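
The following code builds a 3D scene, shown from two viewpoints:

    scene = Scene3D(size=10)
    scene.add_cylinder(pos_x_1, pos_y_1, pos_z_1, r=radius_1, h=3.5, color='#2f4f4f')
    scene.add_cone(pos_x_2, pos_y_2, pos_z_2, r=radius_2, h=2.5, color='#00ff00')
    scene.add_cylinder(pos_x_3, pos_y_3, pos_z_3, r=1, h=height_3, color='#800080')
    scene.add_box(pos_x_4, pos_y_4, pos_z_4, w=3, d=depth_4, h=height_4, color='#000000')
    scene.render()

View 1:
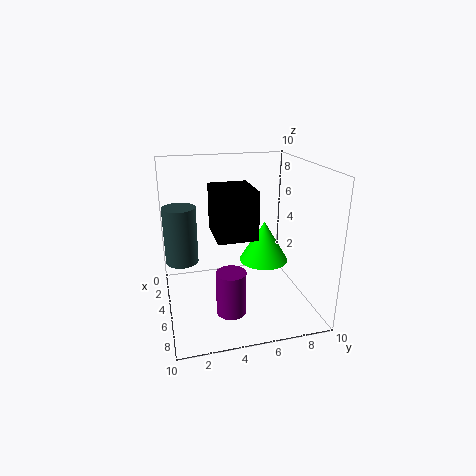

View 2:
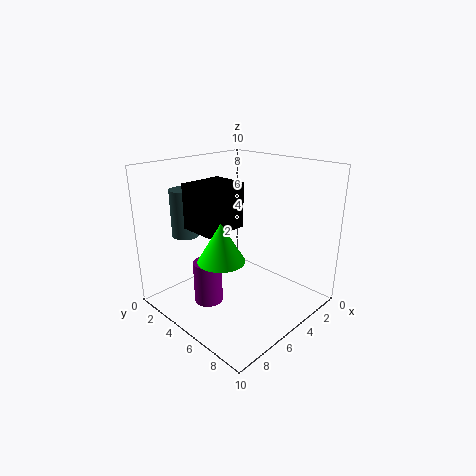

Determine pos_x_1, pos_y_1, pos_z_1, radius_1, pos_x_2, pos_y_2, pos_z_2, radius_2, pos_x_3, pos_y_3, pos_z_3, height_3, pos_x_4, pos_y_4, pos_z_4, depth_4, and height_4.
pos_x_1 = 6.5; pos_y_1 = 1; pos_z_1 = 4.5; radius_1 = 1; pos_x_2 = 7.5; pos_y_2 = 6; pos_z_2 = 4.5; radius_2 = 1.5; pos_x_3 = 7; pos_y_3 = 4; pos_z_3 = 0.5; height_3 = 3; pos_x_4 = 5; pos_y_4 = 3; pos_z_4 = 6; depth_4 = 2.5; height_4 = 3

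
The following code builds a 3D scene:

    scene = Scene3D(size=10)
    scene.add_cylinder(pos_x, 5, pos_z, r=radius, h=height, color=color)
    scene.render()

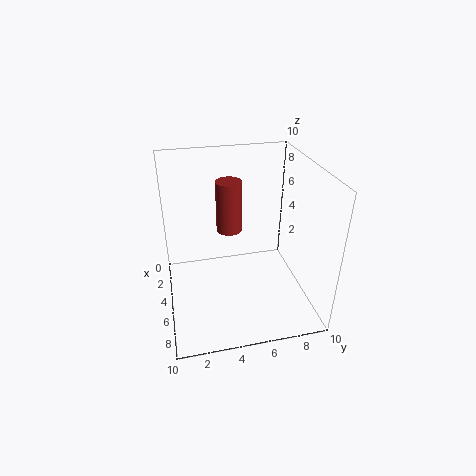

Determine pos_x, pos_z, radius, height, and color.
pos_x = 2; pos_z = 4; radius = 1; height = 4; color = 'brown'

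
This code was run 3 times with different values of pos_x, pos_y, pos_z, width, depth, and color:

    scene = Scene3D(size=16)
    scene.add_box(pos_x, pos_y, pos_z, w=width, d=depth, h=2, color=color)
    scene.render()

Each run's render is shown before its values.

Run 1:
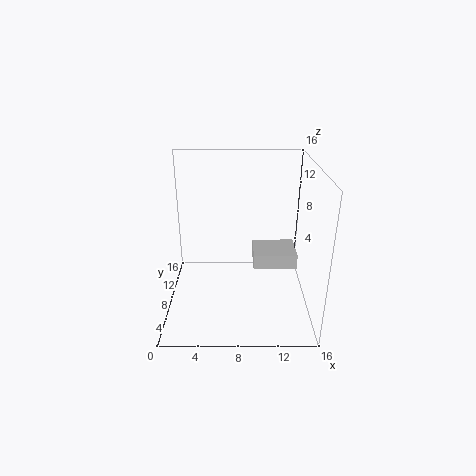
pos_x = 10; pos_y = 11; pos_z = 2; width = 5.5; depth = 4.5; color = 'lightgray'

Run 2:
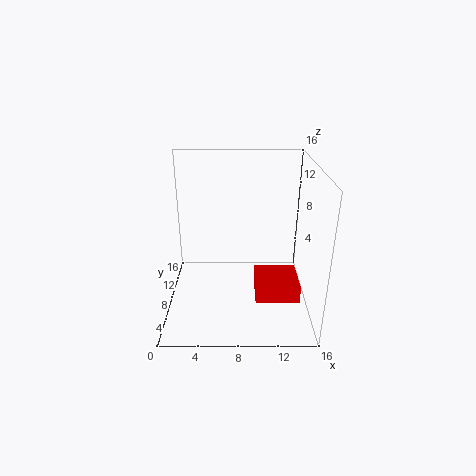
pos_x = 10; pos_y = 5.5; pos_z = 1; width = 5; depth = 5; color = 'red'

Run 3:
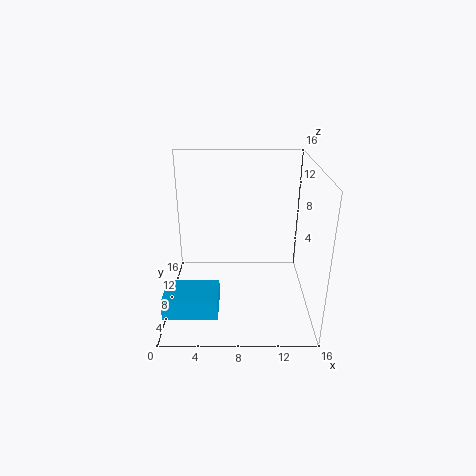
pos_x = 0.5; pos_y = 1; pos_z = 2.5; width = 5.5; depth = 4; color = 'deepskyblue'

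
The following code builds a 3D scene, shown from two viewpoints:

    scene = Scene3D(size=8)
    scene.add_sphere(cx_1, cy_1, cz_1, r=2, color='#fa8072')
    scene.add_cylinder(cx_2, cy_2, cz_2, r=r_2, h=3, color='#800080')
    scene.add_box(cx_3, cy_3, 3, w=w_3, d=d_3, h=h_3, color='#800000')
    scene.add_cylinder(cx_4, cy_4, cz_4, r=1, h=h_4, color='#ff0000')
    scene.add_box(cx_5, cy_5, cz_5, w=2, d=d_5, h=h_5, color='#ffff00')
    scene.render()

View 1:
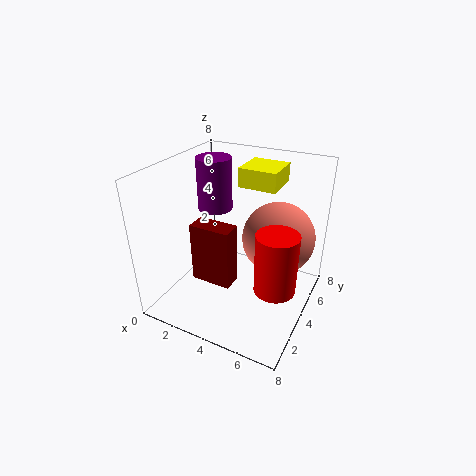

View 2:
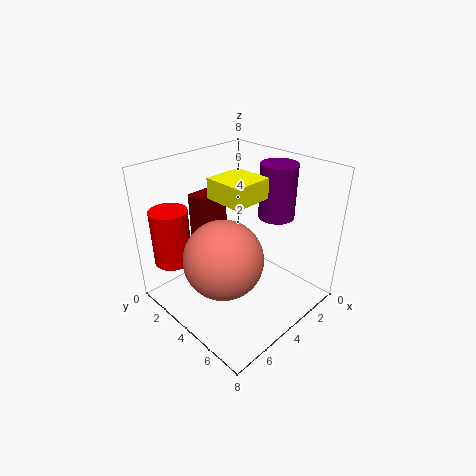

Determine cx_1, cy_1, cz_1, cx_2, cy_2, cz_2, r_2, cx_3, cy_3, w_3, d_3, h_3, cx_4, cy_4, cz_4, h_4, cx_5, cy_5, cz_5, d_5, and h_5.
cx_1 = 6; cy_1 = 5; cz_1 = 4; cx_2 = 2; cy_2 = 5; cz_2 = 5; r_2 = 1; cx_3 = 3; cy_3 = 1; w_3 = 2; d_3 = 1; h_3 = 3; cx_4 = 7; cy_4 = 2; cz_4 = 3; h_4 = 3; cx_5 = 4; cy_5 = 4; cz_5 = 7; d_5 = 2; h_5 = 1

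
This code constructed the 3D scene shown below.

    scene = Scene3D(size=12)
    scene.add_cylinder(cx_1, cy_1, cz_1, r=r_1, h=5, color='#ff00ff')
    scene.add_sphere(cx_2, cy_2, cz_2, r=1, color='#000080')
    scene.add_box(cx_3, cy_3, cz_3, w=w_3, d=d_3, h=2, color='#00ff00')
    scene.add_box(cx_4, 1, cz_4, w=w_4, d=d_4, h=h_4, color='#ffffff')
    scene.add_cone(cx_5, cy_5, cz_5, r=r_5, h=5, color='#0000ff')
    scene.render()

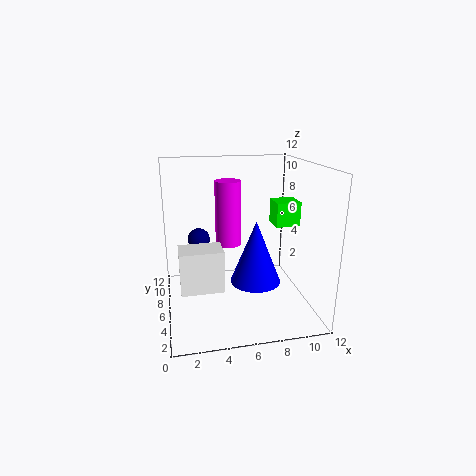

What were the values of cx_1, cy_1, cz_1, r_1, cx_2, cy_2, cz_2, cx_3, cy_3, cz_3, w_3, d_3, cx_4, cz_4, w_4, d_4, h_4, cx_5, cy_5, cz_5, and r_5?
cx_1 = 5, cy_1 = 5, cz_1 = 6, r_1 = 1, cx_2 = 3, cy_2 = 9, cz_2 = 5, cx_3 = 9, cy_3 = 5, cz_3 = 7, w_3 = 2, d_3 = 2, cx_4 = 1, cz_4 = 4, w_4 = 3, d_4 = 2, h_4 = 3, cx_5 = 7, cy_5 = 4, cz_5 = 3, r_5 = 2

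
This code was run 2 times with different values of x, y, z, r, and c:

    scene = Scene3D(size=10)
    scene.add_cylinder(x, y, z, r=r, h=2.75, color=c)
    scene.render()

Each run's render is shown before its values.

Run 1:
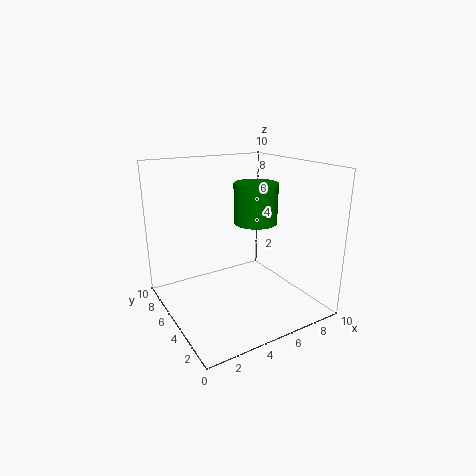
x = 6.25, y = 4.75, z = 6, r = 1.5, c = 'green'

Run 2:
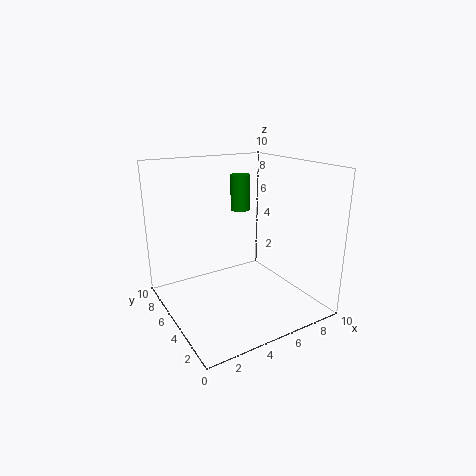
x = 7, y = 8, z = 6, r = 0.75, c = 'green'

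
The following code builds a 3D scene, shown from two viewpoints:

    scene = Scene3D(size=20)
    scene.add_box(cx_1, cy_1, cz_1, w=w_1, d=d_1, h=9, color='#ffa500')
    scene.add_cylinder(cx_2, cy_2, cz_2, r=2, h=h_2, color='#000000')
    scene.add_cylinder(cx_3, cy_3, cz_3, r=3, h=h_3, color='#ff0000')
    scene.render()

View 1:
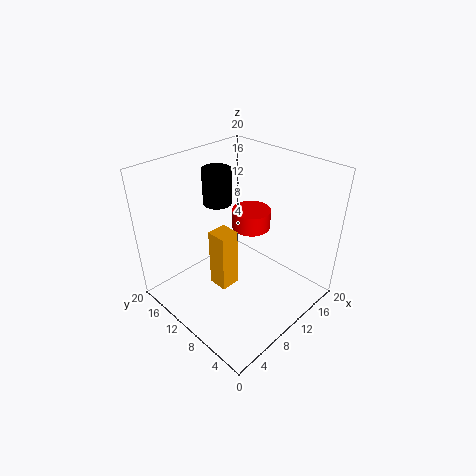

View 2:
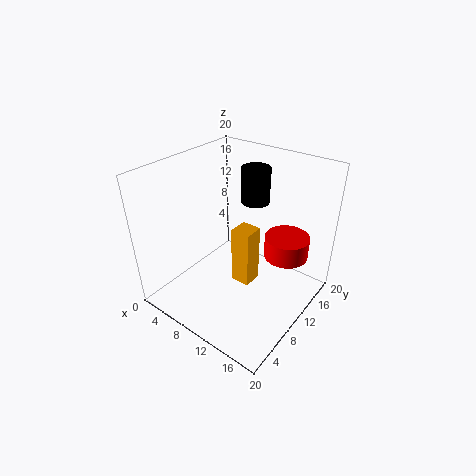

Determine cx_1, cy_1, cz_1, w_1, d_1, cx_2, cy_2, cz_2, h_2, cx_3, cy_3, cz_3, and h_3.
cx_1 = 8
cy_1 = 11
cz_1 = 1
w_1 = 3
d_1 = 3
cx_2 = 10
cy_2 = 14
cz_2 = 14
h_2 = 5
cx_3 = 16
cy_3 = 13
cz_3 = 8
h_3 = 3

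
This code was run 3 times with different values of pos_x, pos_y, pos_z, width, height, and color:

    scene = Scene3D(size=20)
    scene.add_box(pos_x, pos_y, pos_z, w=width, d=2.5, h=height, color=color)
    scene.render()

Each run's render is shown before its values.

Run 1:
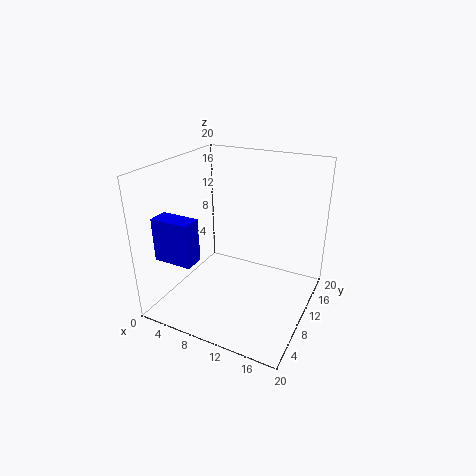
pos_x = 3
pos_y = 1
pos_z = 9.5
width = 5
height = 5.5
color = 'blue'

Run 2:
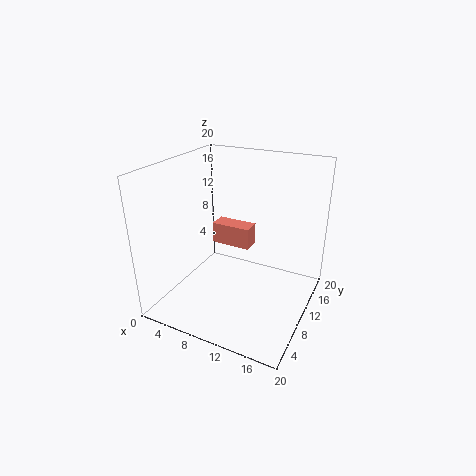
pos_x = 6
pos_y = 10
pos_z = 8.5
width = 5.5
height = 3
color = 'salmon'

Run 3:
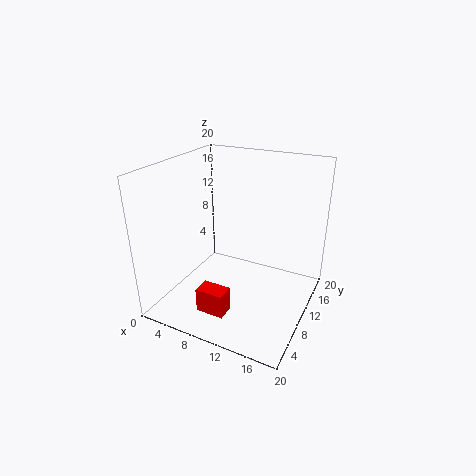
pos_x = 6.5
pos_y = 4
pos_z = 0.5
width = 4
height = 3.5
color = 'red'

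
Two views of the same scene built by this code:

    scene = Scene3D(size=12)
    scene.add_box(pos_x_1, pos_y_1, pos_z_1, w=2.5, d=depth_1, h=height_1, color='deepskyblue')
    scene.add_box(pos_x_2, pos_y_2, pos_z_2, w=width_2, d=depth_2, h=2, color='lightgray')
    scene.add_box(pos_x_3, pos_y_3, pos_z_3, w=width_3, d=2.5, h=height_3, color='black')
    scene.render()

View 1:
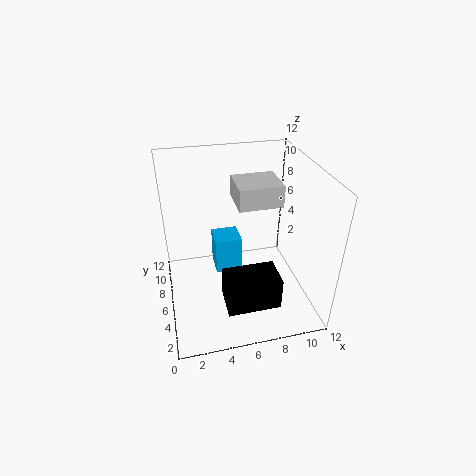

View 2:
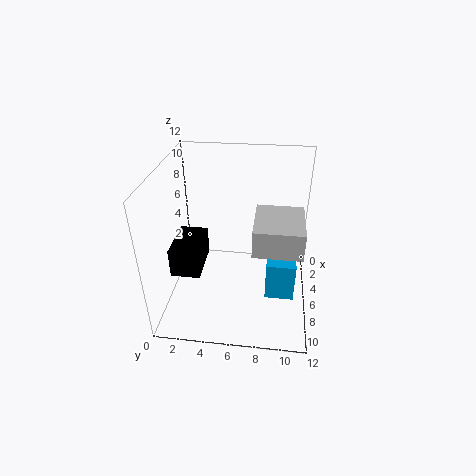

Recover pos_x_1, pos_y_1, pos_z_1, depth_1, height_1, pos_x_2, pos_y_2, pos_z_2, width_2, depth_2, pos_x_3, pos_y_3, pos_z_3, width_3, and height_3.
pos_x_1 = 4.5
pos_y_1 = 8.5
pos_z_1 = 0.5
depth_1 = 2.5
height_1 = 3.5
pos_x_2 = 6.5
pos_y_2 = 7.5
pos_z_2 = 7.5
width_2 = 4
depth_2 = 3.5
pos_x_3 = 4
pos_y_3 = 0.5
pos_z_3 = 3
width_3 = 4
height_3 = 2.5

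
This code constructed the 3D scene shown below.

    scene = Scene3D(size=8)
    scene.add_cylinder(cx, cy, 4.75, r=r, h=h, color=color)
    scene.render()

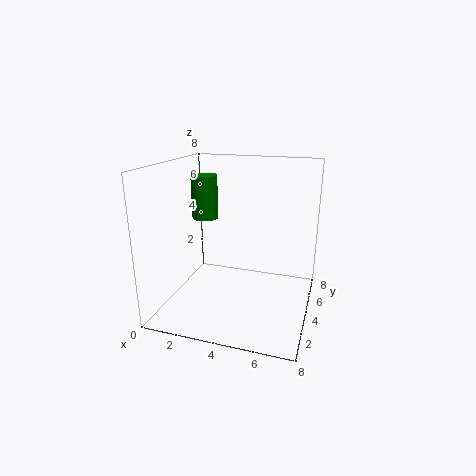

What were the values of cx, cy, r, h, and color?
cx = 1.75; cy = 4.75; r = 0.75; h = 2.5; color = 'green'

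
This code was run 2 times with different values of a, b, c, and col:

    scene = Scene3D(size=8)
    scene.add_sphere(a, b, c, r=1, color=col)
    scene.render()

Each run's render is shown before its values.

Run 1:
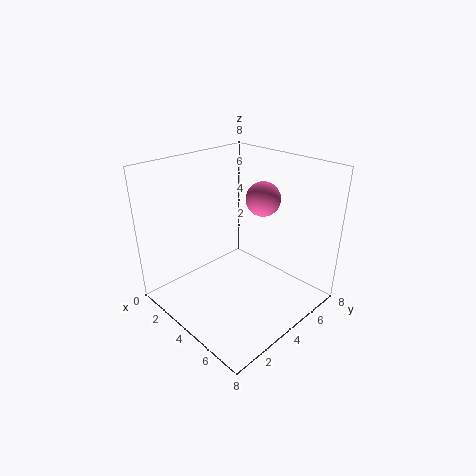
a = 4; b = 6; c = 5.75; col = 'hotpink'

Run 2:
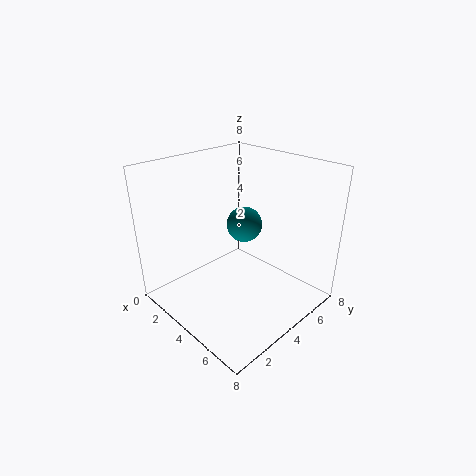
a = 3.75; b = 4.75; c = 4.5; col = 'teal'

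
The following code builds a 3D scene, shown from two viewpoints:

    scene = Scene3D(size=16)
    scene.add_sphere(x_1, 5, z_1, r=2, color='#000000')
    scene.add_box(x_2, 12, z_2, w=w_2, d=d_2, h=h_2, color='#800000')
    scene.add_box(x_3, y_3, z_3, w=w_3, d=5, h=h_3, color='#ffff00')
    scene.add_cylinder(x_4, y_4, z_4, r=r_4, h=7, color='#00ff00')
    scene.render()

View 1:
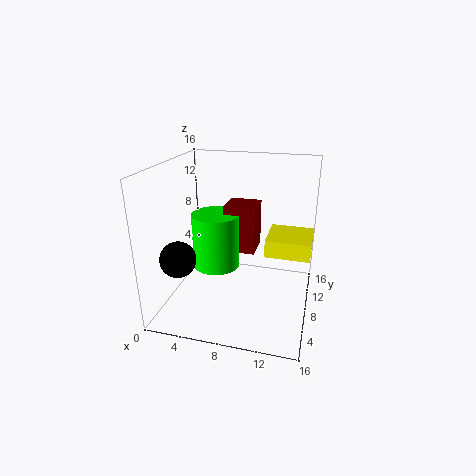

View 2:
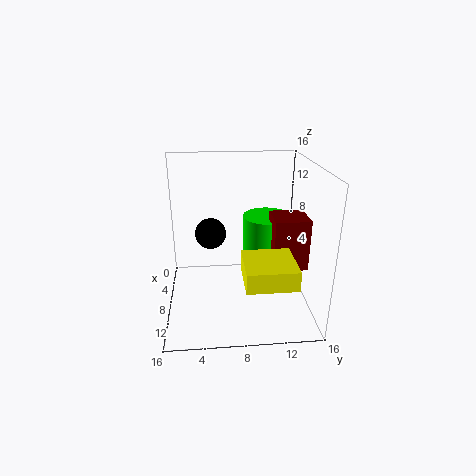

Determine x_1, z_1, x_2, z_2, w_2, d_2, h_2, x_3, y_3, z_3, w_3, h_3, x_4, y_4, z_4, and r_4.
x_1 = 2, z_1 = 6, x_2 = 5, z_2 = 4, w_2 = 4, d_2 = 4, h_2 = 6, x_3 = 11, y_3 = 8, z_3 = 6, w_3 = 5, h_3 = 2, x_4 = 4, y_4 = 12, z_4 = 2, r_4 = 3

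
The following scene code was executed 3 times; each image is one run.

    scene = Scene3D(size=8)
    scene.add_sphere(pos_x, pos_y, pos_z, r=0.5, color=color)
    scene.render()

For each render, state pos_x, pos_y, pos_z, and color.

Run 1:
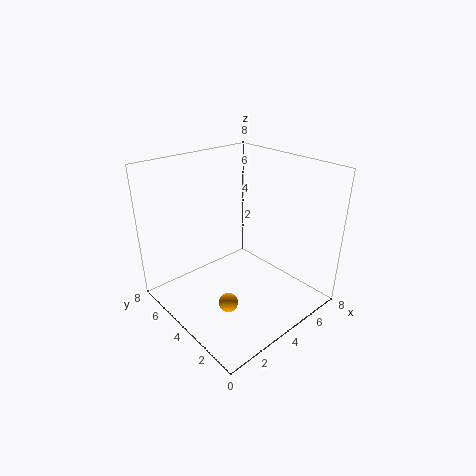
pos_x = 2
pos_y = 2.5
pos_z = 1.5
color = 'orange'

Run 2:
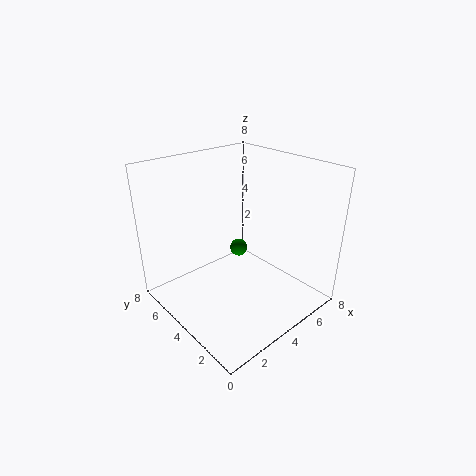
pos_x = 4.5
pos_y = 4.5
pos_z = 3
color = 'green'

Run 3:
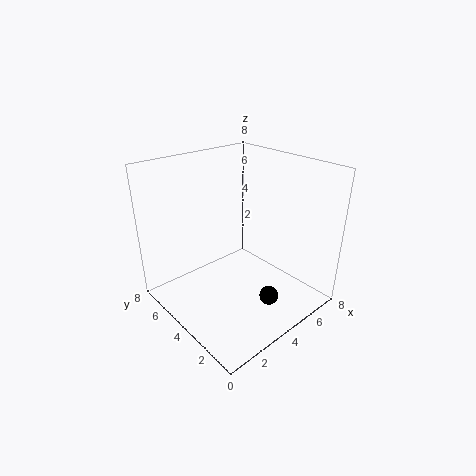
pos_x = 4
pos_y = 1.5
pos_z = 1.5
color = 'black'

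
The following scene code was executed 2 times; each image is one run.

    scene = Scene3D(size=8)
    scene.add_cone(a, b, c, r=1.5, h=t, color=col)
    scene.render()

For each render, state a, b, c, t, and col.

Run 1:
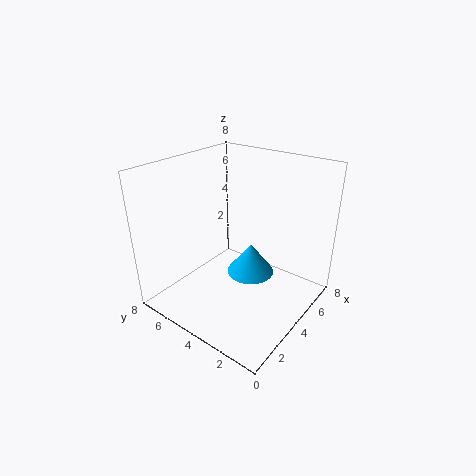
a = 6; b = 4.5; c = 0.5; t = 2; col = 'deepskyblue'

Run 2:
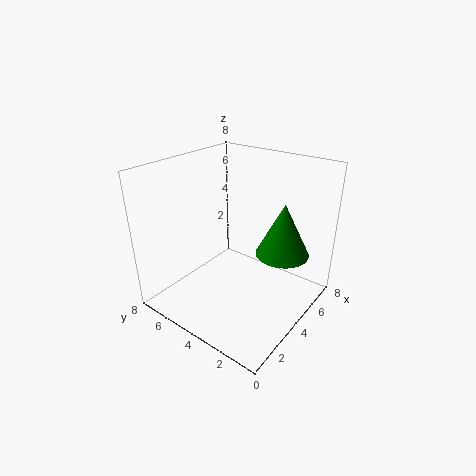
a = 5.5; b = 2; c = 3; t = 3; col = 'green'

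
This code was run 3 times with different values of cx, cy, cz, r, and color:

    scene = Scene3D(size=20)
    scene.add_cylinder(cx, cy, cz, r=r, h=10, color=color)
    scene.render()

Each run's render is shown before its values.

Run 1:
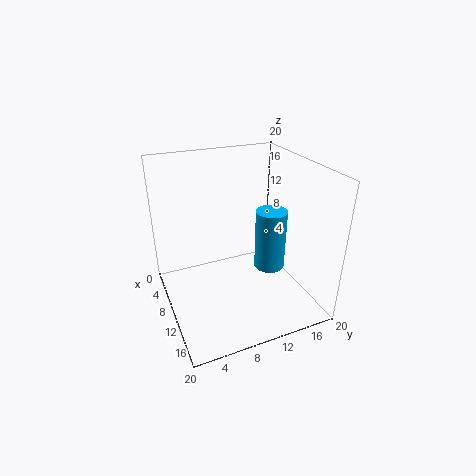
cx = 6
cy = 17.5
cz = 1
r = 2.5
color = 'deepskyblue'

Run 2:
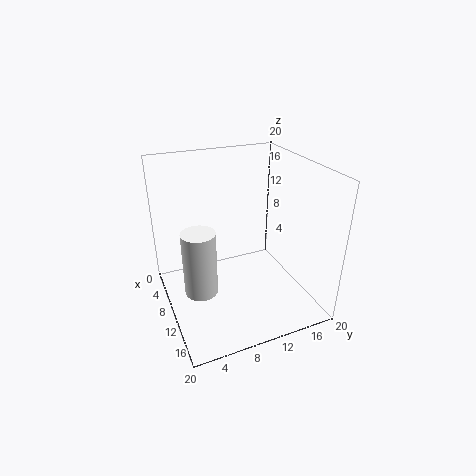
cx = 7.5
cy = 5
cz = 0.5
r = 2.5
color = 'white'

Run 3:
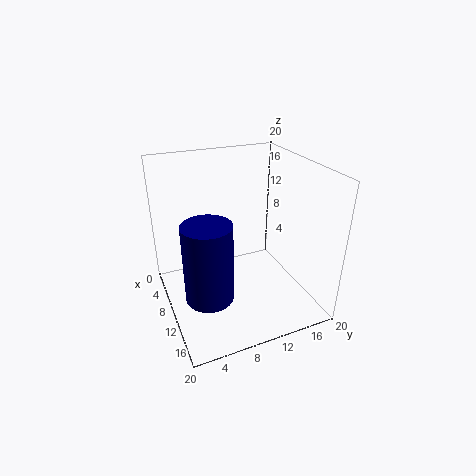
cx = 15
cy = 4
cz = 5.5
r = 3
color = 'navy'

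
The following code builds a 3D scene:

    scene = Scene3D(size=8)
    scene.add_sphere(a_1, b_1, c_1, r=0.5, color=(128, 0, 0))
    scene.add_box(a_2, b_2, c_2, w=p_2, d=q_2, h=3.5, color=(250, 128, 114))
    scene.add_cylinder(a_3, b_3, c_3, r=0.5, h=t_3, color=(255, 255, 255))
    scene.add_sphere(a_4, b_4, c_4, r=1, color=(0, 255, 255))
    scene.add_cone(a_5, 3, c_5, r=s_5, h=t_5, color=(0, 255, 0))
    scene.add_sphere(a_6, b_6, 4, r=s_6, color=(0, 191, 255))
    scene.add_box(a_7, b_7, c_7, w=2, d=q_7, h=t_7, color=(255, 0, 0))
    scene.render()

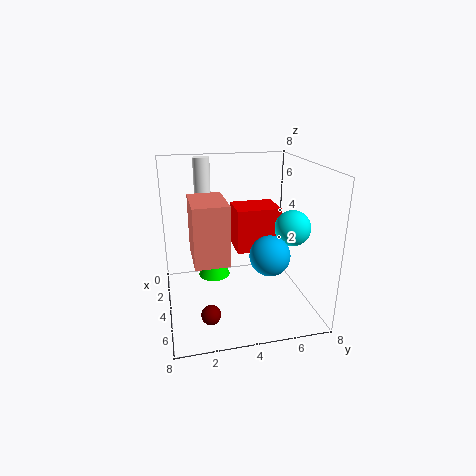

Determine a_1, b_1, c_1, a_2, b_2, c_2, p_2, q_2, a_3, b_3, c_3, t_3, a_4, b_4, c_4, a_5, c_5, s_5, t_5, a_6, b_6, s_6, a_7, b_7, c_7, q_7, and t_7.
a_1 = 6.5
b_1 = 2
c_1 = 1
a_2 = 1.5
b_2 = 1.5
c_2 = 2.5
p_2 = 3
q_2 = 2
a_3 = 1
b_3 = 2.5
c_3 = 4
t_3 = 4
a_4 = 4.5
b_4 = 7
c_4 = 4.5
a_5 = 1.5
c_5 = 0.5
s_5 = 1
t_5 = 3
a_6 = 6.5
b_6 = 5
s_6 = 1
a_7 = 2
b_7 = 4
c_7 = 3
q_7 = 2.5
t_7 = 2.5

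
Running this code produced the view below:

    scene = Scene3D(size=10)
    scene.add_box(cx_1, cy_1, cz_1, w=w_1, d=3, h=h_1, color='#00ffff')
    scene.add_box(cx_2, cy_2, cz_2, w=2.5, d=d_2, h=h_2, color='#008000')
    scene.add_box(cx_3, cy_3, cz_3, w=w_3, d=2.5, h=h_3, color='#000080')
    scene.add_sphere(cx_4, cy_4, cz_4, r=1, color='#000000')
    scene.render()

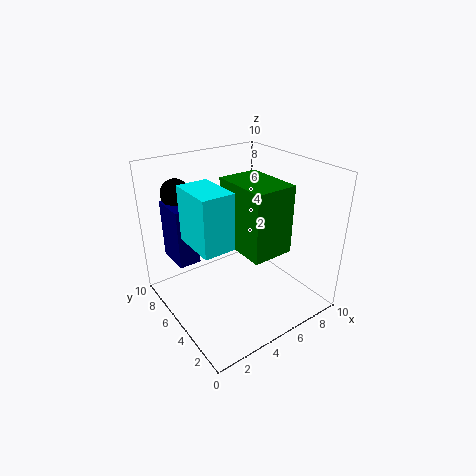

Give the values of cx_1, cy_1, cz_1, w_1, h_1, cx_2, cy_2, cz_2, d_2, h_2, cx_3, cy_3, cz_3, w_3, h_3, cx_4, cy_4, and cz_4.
cx_1 = 1; cy_1 = 2.5; cz_1 = 6; w_1 = 2; h_1 = 3.5; cx_2 = 3; cy_2 = 0.5; cz_2 = 6; d_2 = 3.5; h_2 = 4; cx_3 = 1; cy_3 = 6; cz_3 = 3.5; w_3 = 1.5; h_3 = 4; cx_4 = 2; cy_4 = 8; cz_4 = 8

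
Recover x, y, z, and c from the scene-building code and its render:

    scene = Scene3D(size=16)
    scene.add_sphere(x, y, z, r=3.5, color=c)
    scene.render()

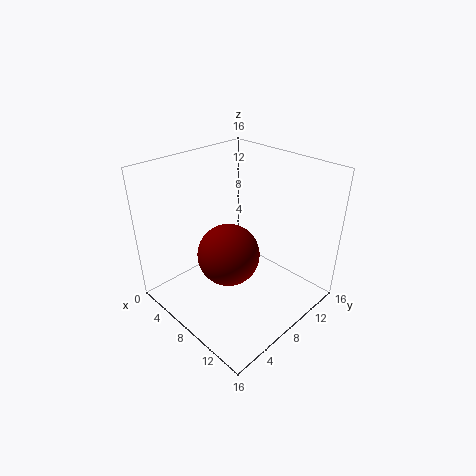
x = 7.5
y = 7
z = 6
c = 'maroon'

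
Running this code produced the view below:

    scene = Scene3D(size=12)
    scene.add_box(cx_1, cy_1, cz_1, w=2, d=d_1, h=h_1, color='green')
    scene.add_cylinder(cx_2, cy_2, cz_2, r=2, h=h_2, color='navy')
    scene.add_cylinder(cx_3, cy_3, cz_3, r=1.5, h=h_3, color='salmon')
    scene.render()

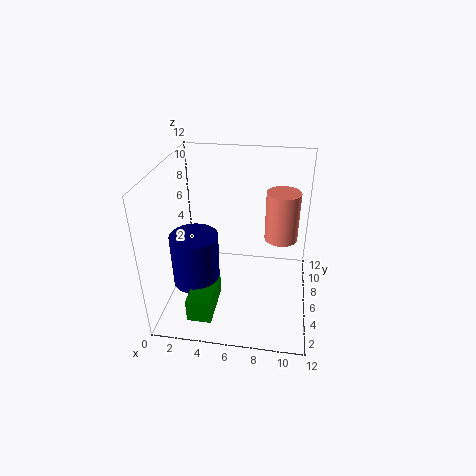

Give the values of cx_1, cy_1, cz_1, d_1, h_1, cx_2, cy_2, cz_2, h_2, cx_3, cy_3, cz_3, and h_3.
cx_1 = 2.5; cy_1 = 1.5; cz_1 = 0.5; d_1 = 4; h_1 = 2; cx_2 = 2.5; cy_2 = 5; cz_2 = 2; h_2 = 4.5; cx_3 = 9.5; cy_3 = 9; cz_3 = 4.5; h_3 = 4.5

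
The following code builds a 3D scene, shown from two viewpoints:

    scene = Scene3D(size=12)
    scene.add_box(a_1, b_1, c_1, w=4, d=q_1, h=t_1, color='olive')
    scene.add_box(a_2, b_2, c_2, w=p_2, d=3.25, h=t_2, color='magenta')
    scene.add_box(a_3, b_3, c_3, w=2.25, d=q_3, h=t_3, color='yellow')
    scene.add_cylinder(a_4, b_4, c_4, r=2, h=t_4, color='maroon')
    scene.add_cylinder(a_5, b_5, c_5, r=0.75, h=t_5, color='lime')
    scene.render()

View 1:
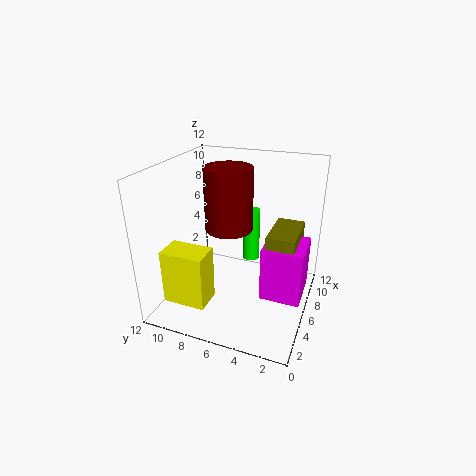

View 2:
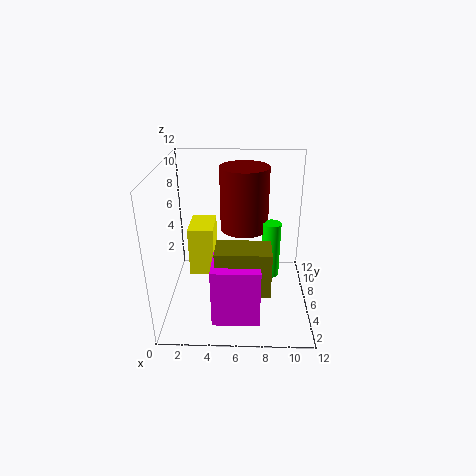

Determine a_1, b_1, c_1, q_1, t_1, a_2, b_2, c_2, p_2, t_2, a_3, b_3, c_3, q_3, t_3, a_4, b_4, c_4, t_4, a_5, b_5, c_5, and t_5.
a_1 = 4.5, b_1 = 1, c_1 = 3.75, q_1 = 2.25, t_1 = 3.5, a_2 = 4.25, b_2 = 0.25, c_2 = 1.75, p_2 = 3.5, t_2 = 4.5, a_3 = 1.5, b_3 = 7.25, c_3 = 1.5, q_3 = 3.5, t_3 = 4.5, a_4 = 6.5, b_4 = 7, c_4 = 6.5, t_4 = 5.25, a_5 = 8.75, b_5 = 5.75, c_5 = 2.75, t_5 = 4.75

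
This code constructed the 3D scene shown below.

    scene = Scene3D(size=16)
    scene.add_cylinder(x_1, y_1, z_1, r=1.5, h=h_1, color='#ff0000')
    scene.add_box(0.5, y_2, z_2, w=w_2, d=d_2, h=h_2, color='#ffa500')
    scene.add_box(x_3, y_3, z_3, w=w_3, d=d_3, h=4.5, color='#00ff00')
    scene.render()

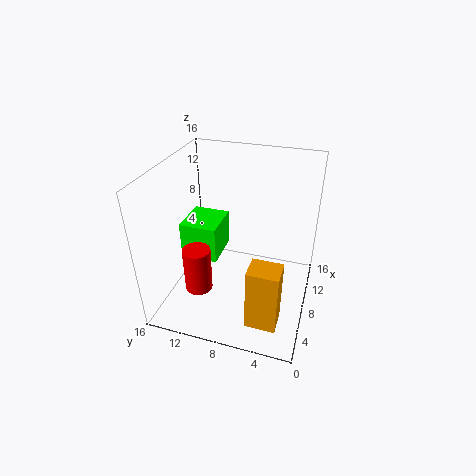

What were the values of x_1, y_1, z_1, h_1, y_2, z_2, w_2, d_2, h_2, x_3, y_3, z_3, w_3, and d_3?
x_1 = 4.5
y_1 = 11.5
z_1 = 3
h_1 = 5
y_2 = 2
z_2 = 3
w_2 = 2.5
d_2 = 3
h_2 = 6.5
x_3 = 8.5
y_3 = 11
z_3 = 3.5
w_3 = 5
d_3 = 4.5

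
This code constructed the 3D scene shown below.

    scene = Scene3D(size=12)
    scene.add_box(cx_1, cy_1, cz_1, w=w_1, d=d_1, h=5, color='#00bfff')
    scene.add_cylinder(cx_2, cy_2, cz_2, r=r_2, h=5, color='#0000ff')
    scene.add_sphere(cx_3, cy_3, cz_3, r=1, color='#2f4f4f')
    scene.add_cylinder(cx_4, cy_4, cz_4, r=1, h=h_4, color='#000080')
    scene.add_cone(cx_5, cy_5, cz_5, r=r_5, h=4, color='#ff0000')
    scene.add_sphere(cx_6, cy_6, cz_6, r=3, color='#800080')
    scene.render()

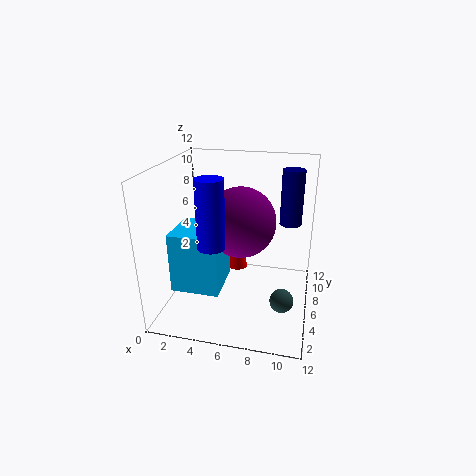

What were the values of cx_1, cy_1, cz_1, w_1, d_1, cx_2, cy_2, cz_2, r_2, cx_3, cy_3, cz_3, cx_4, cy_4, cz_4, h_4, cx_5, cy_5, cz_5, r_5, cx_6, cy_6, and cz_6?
cx_1 = 1, cy_1 = 3, cz_1 = 2, w_1 = 4, d_1 = 4, cx_2 = 5, cy_2 = 2, cz_2 = 7, r_2 = 1, cx_3 = 10, cy_3 = 5, cz_3 = 1, cx_4 = 10, cy_4 = 10, cz_4 = 6, h_4 = 5, cx_5 = 5, cy_5 = 10, cz_5 = 1, r_5 = 1, cx_6 = 6, cy_6 = 7, cz_6 = 7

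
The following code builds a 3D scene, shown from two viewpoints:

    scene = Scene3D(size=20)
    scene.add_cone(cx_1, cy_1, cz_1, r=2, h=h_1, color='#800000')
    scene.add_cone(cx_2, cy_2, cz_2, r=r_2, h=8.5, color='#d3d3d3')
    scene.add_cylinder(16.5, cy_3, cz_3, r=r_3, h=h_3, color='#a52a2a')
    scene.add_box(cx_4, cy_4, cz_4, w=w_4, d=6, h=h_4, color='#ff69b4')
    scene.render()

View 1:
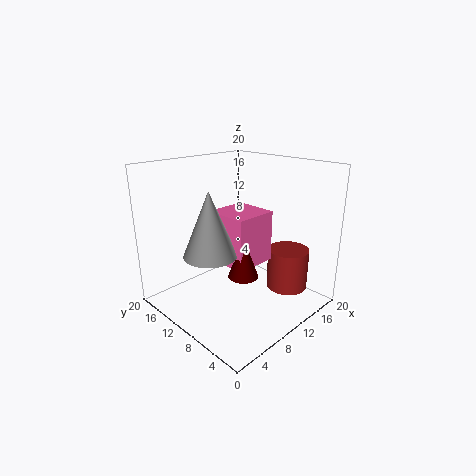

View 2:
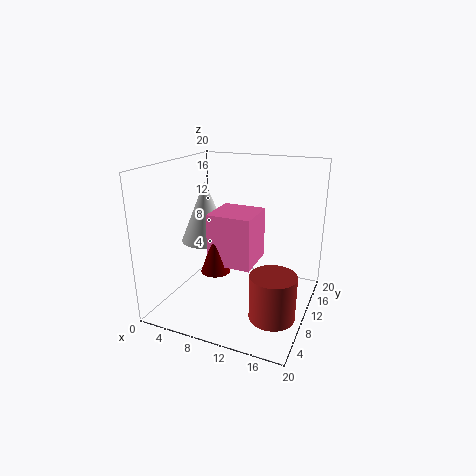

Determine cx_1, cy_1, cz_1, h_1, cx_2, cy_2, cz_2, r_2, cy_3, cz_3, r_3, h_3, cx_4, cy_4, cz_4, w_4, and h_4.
cx_1 = 8
cy_1 = 7
cz_1 = 6
h_1 = 5.5
cx_2 = 5
cy_2 = 10
cz_2 = 9
r_2 = 3.5
cy_3 = 6
cz_3 = 1.5
r_3 = 3
h_3 = 6
cx_4 = 7
cy_4 = 6.5
cz_4 = 7
w_4 = 6
h_4 = 7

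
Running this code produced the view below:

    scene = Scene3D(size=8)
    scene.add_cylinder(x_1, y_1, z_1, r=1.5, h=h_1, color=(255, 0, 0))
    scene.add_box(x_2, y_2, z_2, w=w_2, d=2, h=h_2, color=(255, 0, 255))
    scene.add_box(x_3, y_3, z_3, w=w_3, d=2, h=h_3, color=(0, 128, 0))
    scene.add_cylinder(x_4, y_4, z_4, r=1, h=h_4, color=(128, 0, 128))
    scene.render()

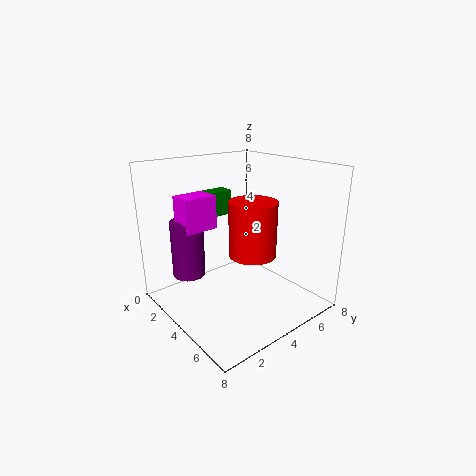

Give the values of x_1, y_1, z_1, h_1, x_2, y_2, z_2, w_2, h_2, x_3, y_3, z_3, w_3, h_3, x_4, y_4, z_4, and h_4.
x_1 = 3; y_1 = 6; z_1 = 2; h_1 = 3.5; x_2 = 0.5; y_2 = 2; z_2 = 4; w_2 = 1.5; h_2 = 2; x_3 = 0.5; y_3 = 3.5; z_3 = 4.5; w_3 = 1; h_3 = 1.5; x_4 = 1; y_4 = 2.5; z_4 = 1; h_4 = 3.5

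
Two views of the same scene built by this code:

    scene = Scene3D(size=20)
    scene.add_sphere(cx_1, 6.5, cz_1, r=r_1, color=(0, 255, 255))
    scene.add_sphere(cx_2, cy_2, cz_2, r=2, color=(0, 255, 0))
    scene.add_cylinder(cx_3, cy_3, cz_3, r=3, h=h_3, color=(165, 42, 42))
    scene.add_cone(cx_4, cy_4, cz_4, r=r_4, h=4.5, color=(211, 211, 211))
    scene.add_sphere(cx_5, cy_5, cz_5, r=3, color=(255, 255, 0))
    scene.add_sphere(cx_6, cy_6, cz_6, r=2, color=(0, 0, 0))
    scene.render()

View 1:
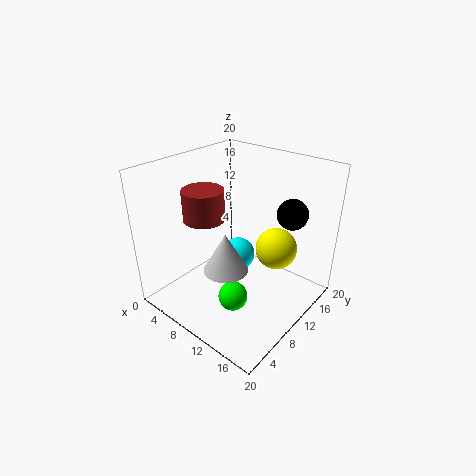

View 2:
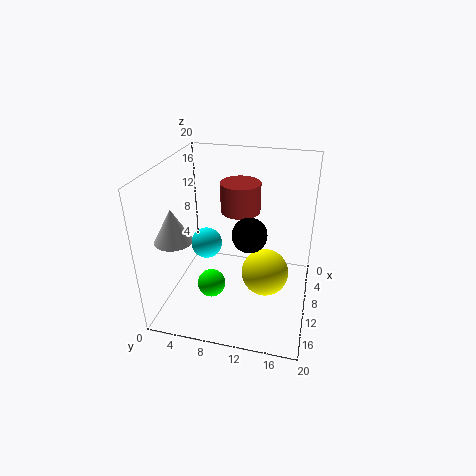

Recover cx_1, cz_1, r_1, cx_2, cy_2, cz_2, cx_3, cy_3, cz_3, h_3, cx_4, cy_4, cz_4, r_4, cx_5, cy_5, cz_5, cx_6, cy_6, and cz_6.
cx_1 = 13; cz_1 = 10.5; r_1 = 2; cx_2 = 12; cy_2 = 6.5; cz_2 = 3; cx_3 = 4.5; cy_3 = 9; cz_3 = 11.5; h_3 = 4.5; cx_4 = 14.5; cy_4 = 2.5; cz_4 = 11; r_4 = 2.5; cx_5 = 13.5; cy_5 = 14.5; cz_5 = 7.5; cx_6 = 16.5; cy_6 = 13; cz_6 = 14.5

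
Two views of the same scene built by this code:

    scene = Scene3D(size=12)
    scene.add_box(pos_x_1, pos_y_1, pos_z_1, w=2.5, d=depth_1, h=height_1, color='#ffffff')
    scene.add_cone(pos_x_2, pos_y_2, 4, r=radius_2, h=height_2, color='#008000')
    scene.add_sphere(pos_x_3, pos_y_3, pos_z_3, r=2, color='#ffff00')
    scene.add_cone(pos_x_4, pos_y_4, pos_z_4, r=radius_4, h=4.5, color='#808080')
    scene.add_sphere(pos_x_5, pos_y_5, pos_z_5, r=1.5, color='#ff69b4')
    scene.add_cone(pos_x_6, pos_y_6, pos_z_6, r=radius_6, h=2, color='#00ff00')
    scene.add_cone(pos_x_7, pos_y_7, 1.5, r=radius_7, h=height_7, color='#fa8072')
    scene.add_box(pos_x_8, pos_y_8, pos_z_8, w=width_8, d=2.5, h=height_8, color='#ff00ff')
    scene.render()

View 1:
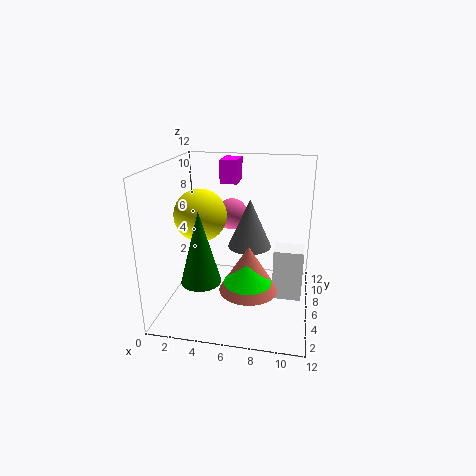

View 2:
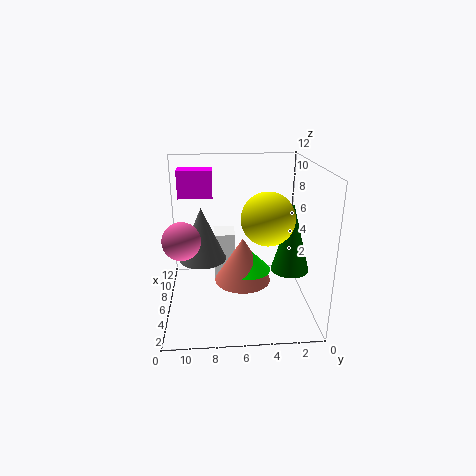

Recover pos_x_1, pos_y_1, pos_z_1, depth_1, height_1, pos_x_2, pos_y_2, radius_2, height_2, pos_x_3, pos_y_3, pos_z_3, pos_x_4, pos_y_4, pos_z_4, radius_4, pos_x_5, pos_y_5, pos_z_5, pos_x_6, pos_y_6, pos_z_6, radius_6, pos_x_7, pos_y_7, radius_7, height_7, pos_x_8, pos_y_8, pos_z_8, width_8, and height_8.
pos_x_1 = 9; pos_y_1 = 6; pos_z_1 = 0.5; depth_1 = 2; height_1 = 4.5; pos_x_2 = 4; pos_y_2 = 2; radius_2 = 1.5; height_2 = 5.5; pos_x_3 = 3.5; pos_y_3 = 4; pos_z_3 = 8.5; pos_x_4 = 6.5; pos_y_4 = 9; pos_z_4 = 4; radius_4 = 2; pos_x_5 = 4.5; pos_y_5 = 10.5; pos_z_5 = 6.5; pos_x_6 = 7; pos_y_6 = 5; pos_z_6 = 2.5; radius_6 = 2; pos_x_7 = 7; pos_y_7 = 5.5; radius_7 = 2.5; height_7 = 4; pos_x_8 = 4; pos_y_8 = 8; pos_z_8 = 10; width_8 = 1.5; height_8 = 2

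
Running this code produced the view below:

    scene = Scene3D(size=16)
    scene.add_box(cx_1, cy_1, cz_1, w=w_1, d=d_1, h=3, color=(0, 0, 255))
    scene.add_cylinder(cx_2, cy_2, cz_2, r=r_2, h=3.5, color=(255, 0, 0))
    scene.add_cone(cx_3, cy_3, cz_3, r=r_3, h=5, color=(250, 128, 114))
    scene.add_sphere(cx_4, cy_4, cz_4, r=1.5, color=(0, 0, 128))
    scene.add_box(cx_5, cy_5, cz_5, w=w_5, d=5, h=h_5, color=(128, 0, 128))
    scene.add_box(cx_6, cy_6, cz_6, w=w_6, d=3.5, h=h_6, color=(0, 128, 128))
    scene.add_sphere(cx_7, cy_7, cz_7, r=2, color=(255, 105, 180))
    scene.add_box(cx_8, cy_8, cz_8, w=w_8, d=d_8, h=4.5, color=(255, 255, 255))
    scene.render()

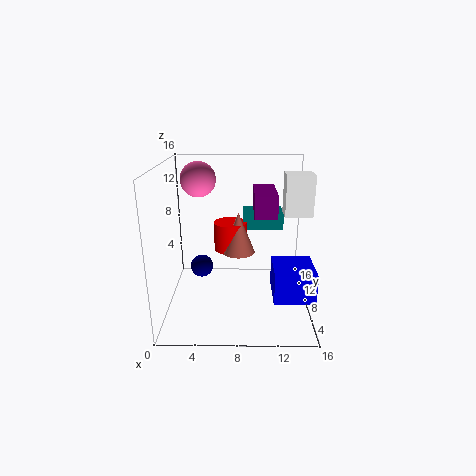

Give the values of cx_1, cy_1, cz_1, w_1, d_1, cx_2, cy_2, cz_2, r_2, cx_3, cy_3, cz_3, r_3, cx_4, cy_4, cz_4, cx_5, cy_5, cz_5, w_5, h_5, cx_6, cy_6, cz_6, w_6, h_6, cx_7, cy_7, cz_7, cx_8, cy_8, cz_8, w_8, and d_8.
cx_1 = 11.5; cy_1 = 1; cz_1 = 4; w_1 = 4; d_1 = 4.5; cx_2 = 7; cy_2 = 12; cz_2 = 5; r_2 = 2; cx_3 = 8; cy_3 = 11; cz_3 = 5; r_3 = 2; cx_4 = 3; cy_4 = 14; cz_4 = 1.5; cx_5 = 9.5; cy_5 = 1; cz_5 = 12.5; w_5 = 2; h_5 = 2; cx_6 = 8.5; cy_6 = 12; cz_6 = 7.5; w_6 = 5; h_6 = 2; cx_7 = 3.5; cy_7 = 10.5; cz_7 = 14; cx_8 = 13; cy_8 = 7.5; cz_8 = 10.5; w_8 = 3; d_8 = 2.5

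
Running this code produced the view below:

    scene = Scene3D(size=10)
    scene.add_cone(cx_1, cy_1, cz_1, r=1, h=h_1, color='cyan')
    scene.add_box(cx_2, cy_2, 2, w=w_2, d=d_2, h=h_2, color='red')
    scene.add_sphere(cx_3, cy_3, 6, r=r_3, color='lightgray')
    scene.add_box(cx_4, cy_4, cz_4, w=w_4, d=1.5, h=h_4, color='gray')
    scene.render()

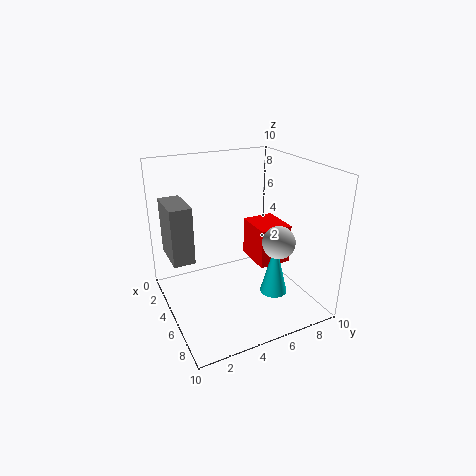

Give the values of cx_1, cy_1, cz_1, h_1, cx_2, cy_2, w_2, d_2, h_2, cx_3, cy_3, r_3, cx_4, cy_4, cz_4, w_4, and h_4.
cx_1 = 6; cy_1 = 7.5; cz_1 = 0.5; h_1 = 4; cx_2 = 2; cy_2 = 7; w_2 = 3; d_2 = 2.5; h_2 = 3; cx_3 = 8.5; cy_3 = 6; r_3 = 1; cx_4 = 1.5; cy_4 = 0.5; cz_4 = 3.5; w_4 = 3; h_4 = 4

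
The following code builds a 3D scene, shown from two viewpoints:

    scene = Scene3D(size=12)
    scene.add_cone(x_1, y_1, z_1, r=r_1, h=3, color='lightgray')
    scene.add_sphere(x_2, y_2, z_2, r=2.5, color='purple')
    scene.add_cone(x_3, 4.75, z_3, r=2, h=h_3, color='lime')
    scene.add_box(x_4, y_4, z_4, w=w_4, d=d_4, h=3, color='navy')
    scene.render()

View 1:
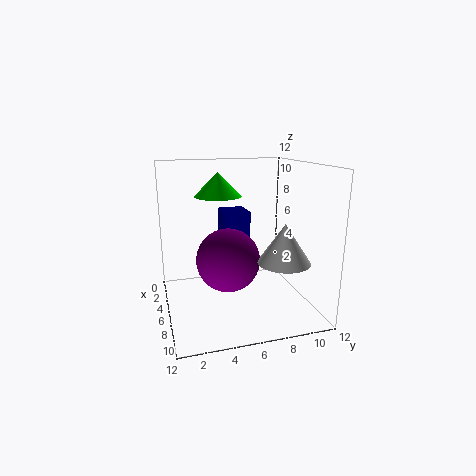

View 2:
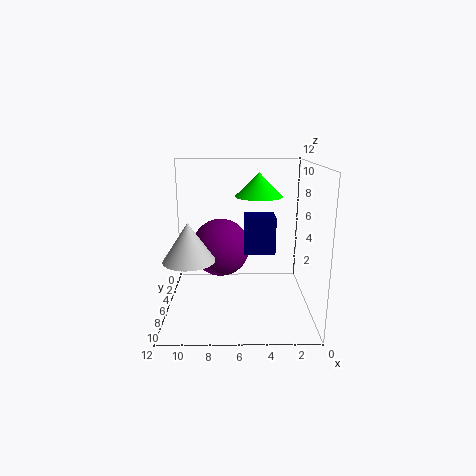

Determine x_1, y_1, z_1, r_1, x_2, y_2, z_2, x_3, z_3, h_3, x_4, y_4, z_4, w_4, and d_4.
x_1 = 9.75, y_1 = 8.5, z_1 = 5, r_1 = 2, x_2 = 7.5, y_2 = 4.75, z_2 = 4.75, x_3 = 4.25, z_3 = 9.25, h_3 = 2, x_4 = 3, y_4 = 5, z_4 = 5, w_4 = 2.5, d_4 = 2.25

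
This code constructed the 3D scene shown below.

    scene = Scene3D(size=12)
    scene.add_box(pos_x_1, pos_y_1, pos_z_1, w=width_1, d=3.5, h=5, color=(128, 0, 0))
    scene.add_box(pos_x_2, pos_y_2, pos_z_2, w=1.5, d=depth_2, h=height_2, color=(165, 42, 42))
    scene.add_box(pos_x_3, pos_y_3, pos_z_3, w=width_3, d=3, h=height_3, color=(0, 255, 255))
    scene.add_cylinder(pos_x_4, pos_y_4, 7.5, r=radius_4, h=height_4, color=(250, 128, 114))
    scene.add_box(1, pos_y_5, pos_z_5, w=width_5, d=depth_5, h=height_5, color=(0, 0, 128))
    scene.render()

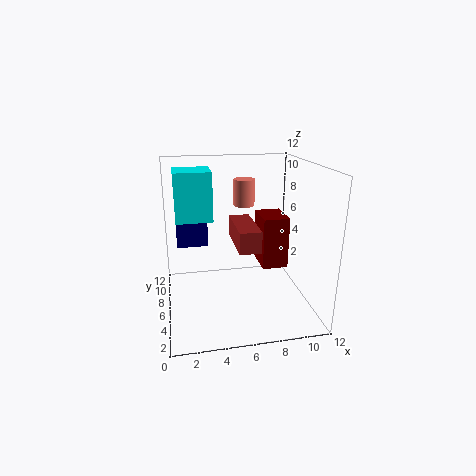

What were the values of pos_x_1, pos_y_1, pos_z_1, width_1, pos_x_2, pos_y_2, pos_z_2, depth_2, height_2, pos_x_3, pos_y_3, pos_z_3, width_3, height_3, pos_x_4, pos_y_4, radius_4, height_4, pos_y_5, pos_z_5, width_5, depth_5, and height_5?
pos_x_1 = 9; pos_y_1 = 8.5; pos_z_1 = 1.5; width_1 = 2.5; pos_x_2 = 5; pos_y_2 = 0.5; pos_z_2 = 7; depth_2 = 4; height_2 = 1.5; pos_x_3 = 1; pos_y_3 = 6; pos_z_3 = 7.5; width_3 = 3; height_3 = 4; pos_x_4 = 7.5; pos_y_4 = 10.5; radius_4 = 1; height_4 = 2.5; pos_y_5 = 6; pos_z_5 = 5.5; width_5 = 2.5; depth_5 = 3.5; height_5 = 2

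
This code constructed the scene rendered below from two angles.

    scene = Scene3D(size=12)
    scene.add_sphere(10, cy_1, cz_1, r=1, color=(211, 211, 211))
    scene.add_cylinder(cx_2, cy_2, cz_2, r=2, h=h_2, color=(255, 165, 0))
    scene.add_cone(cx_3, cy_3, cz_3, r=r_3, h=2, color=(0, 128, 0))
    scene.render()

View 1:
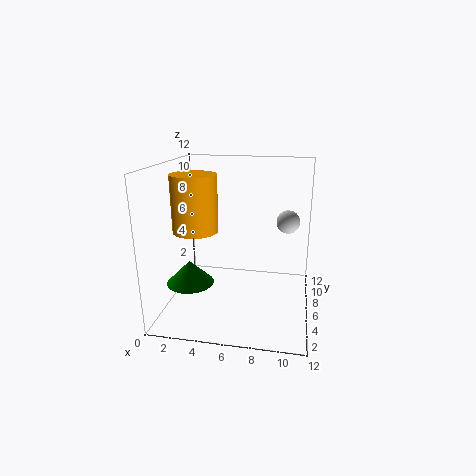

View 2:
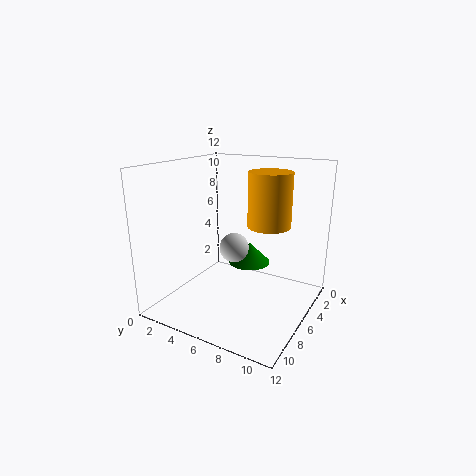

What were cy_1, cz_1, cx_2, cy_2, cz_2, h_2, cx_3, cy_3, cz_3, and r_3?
cy_1 = 8, cz_1 = 7, cx_2 = 2, cy_2 = 7, cz_2 = 6, h_2 = 5, cx_3 = 2, cy_3 = 5, cz_3 = 2, r_3 = 2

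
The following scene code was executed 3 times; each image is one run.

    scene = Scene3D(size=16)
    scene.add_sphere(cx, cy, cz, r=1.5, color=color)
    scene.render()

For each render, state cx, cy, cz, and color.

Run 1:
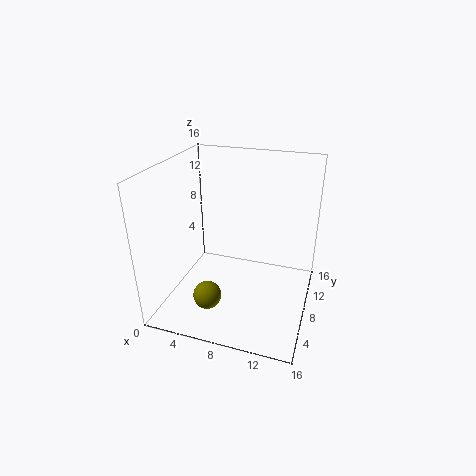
cx = 6; cy = 3.5; cz = 3; color = 'olive'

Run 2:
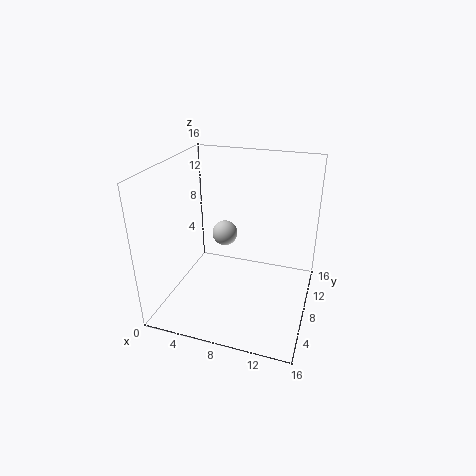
cx = 5.5; cy = 10.5; cz = 7; color = 'lightgray'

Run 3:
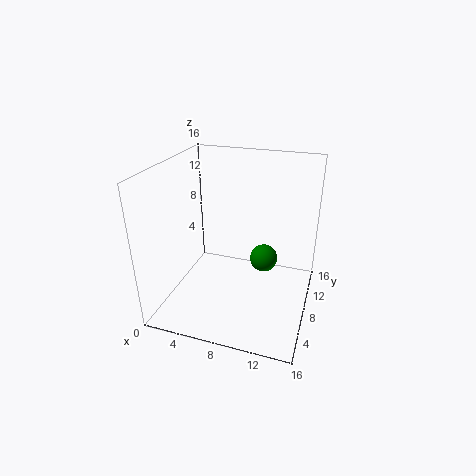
cx = 11; cy = 8; cz = 6; color = 'green'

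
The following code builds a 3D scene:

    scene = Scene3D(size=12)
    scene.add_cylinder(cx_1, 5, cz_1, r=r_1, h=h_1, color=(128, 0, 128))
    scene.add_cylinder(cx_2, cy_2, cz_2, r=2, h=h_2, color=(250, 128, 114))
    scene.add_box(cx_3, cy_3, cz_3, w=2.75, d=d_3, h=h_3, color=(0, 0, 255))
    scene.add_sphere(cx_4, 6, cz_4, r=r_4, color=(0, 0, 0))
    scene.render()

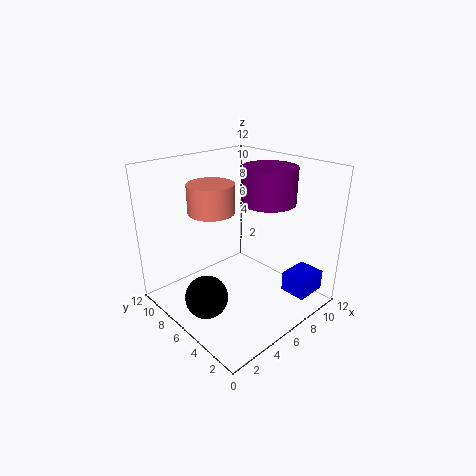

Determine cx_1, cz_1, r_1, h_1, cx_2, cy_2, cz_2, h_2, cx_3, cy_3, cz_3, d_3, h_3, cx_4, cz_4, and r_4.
cx_1 = 8.5
cz_1 = 8.75
r_1 = 2.25
h_1 = 3
cx_2 = 5.25
cy_2 = 8.5
cz_2 = 7.75
h_2 = 2.5
cx_3 = 8.75
cy_3 = 1
cz_3 = 1
d_3 = 2.25
h_3 = 1.75
cx_4 = 2.5
cz_4 = 1.75
r_4 = 1.75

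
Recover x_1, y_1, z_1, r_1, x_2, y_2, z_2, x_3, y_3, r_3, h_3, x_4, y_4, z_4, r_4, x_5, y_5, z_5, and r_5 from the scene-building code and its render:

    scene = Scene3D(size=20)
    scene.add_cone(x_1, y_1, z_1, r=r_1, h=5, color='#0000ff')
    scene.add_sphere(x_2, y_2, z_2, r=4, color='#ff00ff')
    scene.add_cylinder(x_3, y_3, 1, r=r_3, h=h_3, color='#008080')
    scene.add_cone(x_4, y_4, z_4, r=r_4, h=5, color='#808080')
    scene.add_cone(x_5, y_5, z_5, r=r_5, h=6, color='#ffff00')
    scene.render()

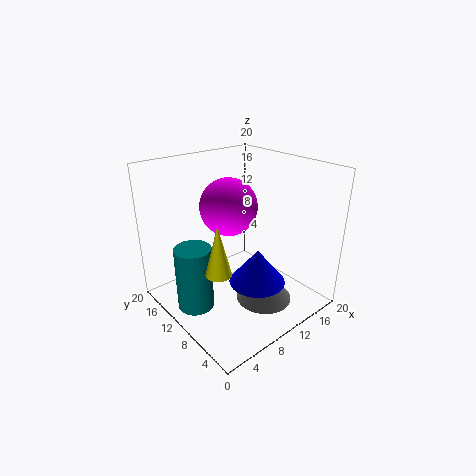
x_1 = 11.5
y_1 = 7.5
z_1 = 3.5
r_1 = 4
x_2 = 10
y_2 = 12
z_2 = 14
x_3 = 3.5
y_3 = 11.5
r_3 = 2.5
h_3 = 9
x_4 = 12.5
y_4 = 7
z_4 = 0.5
r_4 = 4
x_5 = 2.5
y_5 = 4.5
z_5 = 10
r_5 = 1.5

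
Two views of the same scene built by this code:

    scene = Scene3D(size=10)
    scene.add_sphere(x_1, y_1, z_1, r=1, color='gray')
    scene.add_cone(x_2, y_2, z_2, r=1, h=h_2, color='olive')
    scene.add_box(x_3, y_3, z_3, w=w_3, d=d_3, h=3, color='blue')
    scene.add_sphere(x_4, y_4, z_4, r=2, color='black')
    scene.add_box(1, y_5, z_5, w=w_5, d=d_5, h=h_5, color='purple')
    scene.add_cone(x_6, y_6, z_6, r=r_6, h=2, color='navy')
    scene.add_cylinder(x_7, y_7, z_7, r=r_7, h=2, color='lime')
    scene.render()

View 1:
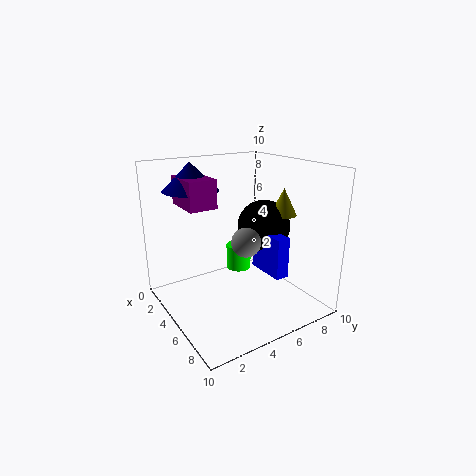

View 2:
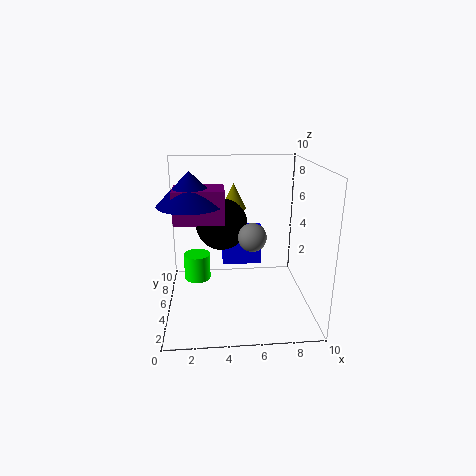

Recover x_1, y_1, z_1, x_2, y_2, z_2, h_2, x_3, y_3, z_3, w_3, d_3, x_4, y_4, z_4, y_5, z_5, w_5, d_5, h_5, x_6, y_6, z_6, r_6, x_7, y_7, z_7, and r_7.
x_1 = 6; y_1 = 5; z_1 = 5; x_2 = 5; y_2 = 9; z_2 = 6; h_2 = 2; x_3 = 4; y_3 = 7; z_3 = 2; w_3 = 3; d_3 = 1; x_4 = 4; y_4 = 8; z_4 = 5; y_5 = 2; z_5 = 7; w_5 = 3; d_5 = 2; h_5 = 2; x_6 = 2; y_6 = 3; z_6 = 8; r_6 = 2; x_7 = 2; y_7 = 7; z_7 = 1; r_7 = 1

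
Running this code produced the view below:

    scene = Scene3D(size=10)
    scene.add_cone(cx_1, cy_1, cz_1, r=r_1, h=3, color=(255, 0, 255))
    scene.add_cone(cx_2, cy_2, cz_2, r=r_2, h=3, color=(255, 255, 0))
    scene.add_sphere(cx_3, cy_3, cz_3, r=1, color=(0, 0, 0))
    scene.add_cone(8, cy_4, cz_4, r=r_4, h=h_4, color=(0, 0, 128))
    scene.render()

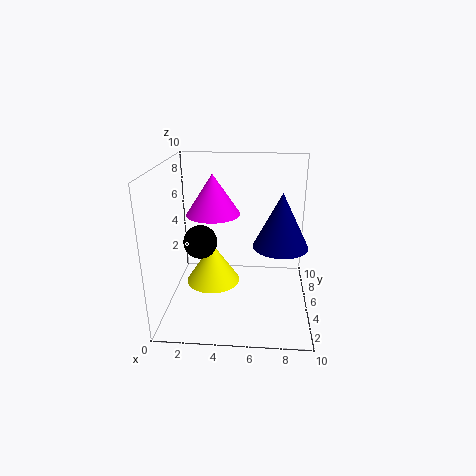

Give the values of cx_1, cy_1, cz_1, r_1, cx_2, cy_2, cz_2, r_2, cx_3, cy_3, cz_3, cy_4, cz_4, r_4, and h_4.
cx_1 = 3, cy_1 = 7, cz_1 = 6, r_1 = 2, cx_2 = 3, cy_2 = 6, cz_2 = 1, r_2 = 2, cx_3 = 3, cy_3 = 2, cz_3 = 6, cy_4 = 6, cz_4 = 4, r_4 = 2, h_4 = 4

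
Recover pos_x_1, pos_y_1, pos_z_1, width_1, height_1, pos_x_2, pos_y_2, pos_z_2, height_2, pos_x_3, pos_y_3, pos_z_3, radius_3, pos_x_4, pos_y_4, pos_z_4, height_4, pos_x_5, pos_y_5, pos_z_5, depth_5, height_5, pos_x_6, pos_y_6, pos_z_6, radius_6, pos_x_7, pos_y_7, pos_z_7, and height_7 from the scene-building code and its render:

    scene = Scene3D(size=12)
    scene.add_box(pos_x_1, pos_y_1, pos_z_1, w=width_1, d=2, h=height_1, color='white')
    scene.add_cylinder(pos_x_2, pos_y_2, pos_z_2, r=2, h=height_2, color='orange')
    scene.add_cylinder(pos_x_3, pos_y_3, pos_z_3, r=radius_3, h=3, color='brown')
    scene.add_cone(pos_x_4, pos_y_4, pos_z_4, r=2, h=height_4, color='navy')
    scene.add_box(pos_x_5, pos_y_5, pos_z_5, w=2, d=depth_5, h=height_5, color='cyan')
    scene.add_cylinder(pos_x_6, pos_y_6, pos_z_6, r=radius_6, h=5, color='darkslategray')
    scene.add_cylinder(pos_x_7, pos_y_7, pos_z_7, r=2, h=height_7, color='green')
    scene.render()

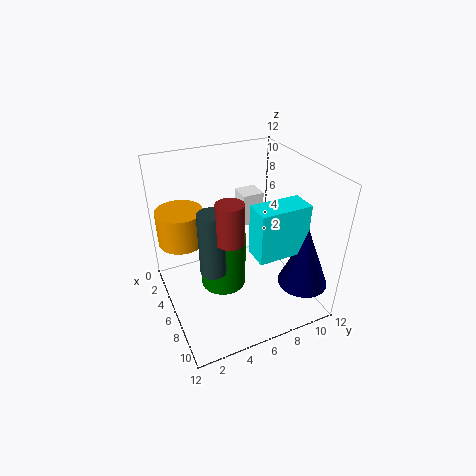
pos_x_1 = 1
pos_y_1 = 8
pos_z_1 = 5
width_1 = 2
height_1 = 3
pos_x_2 = 3
pos_y_2 = 2
pos_z_2 = 5
height_2 = 3
pos_x_3 = 9
pos_y_3 = 4
pos_z_3 = 8
radius_3 = 1
pos_x_4 = 10
pos_y_4 = 10
pos_z_4 = 3
height_4 = 5
pos_x_5 = 8
pos_y_5 = 6
pos_z_5 = 6
depth_5 = 4
height_5 = 4
pos_x_6 = 8
pos_y_6 = 3
pos_z_6 = 5
radius_6 = 1
pos_x_7 = 5
pos_y_7 = 5
pos_z_7 = 1
height_7 = 5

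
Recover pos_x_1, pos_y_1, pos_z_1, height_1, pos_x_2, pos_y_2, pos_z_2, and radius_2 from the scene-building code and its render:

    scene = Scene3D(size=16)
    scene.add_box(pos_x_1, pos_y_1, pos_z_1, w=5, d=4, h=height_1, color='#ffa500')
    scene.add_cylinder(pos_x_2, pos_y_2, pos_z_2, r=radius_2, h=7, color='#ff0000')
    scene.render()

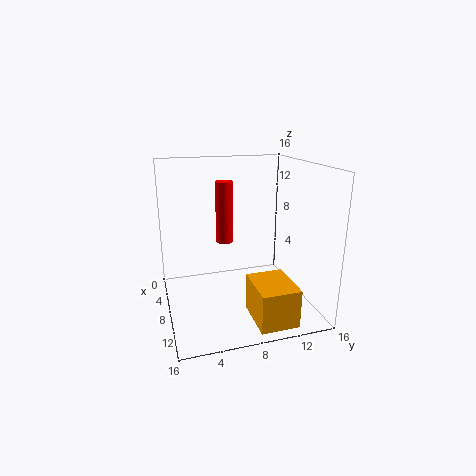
pos_x_1 = 11
pos_y_1 = 8
pos_z_1 = 1
height_1 = 4
pos_x_2 = 6
pos_y_2 = 7
pos_z_2 = 7
radius_2 = 1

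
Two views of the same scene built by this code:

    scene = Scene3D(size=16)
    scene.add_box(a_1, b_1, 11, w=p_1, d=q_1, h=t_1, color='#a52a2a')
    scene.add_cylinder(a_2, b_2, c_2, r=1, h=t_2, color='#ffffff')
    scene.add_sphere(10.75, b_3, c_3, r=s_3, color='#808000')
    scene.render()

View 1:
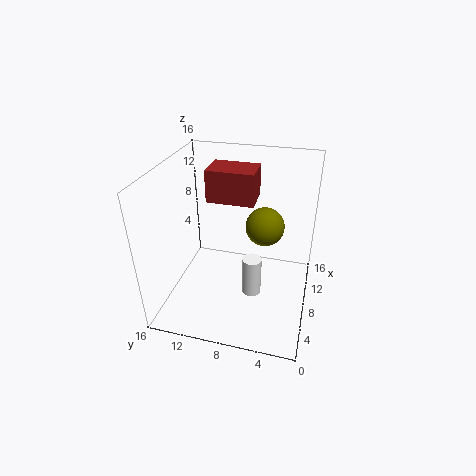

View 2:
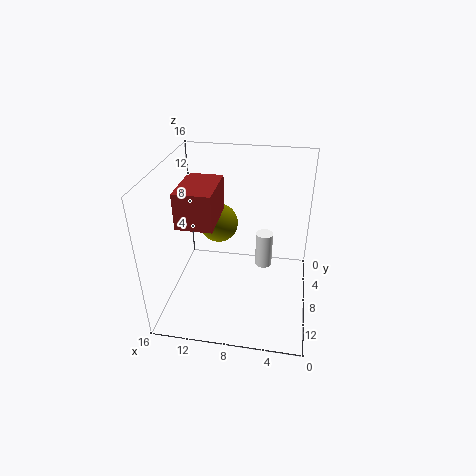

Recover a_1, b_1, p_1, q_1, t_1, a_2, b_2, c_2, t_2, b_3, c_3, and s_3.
a_1 = 9.75
b_1 = 6.75
p_1 = 3.75
q_1 = 5.5
t_1 = 3.75
a_2 = 5.25
b_2 = 5.75
c_2 = 3.25
t_2 = 4.25
b_3 = 5.5
c_3 = 8.25
s_3 = 2.25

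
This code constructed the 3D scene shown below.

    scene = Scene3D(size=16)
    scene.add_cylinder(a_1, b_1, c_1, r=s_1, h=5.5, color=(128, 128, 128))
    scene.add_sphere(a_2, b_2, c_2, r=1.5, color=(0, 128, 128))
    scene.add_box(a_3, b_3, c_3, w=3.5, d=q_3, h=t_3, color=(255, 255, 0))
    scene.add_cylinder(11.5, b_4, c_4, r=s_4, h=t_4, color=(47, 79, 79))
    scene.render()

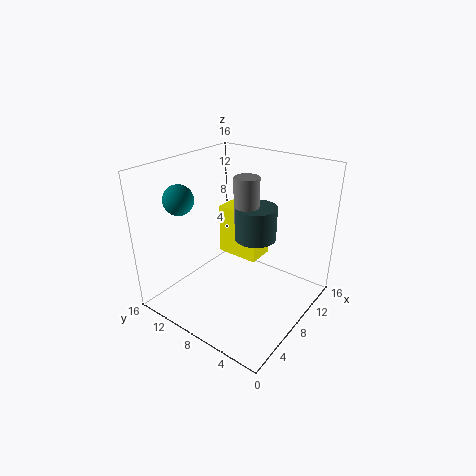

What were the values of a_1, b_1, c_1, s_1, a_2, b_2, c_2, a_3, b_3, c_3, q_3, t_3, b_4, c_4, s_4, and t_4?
a_1 = 11
b_1 = 9
c_1 = 8.5
s_1 = 1.5
a_2 = 2.5
b_2 = 11
c_2 = 13.5
a_3 = 12
b_3 = 8.5
c_3 = 2.5
q_3 = 5.5
t_3 = 6.5
b_4 = 8
c_4 = 6.5
s_4 = 2.5
t_4 = 4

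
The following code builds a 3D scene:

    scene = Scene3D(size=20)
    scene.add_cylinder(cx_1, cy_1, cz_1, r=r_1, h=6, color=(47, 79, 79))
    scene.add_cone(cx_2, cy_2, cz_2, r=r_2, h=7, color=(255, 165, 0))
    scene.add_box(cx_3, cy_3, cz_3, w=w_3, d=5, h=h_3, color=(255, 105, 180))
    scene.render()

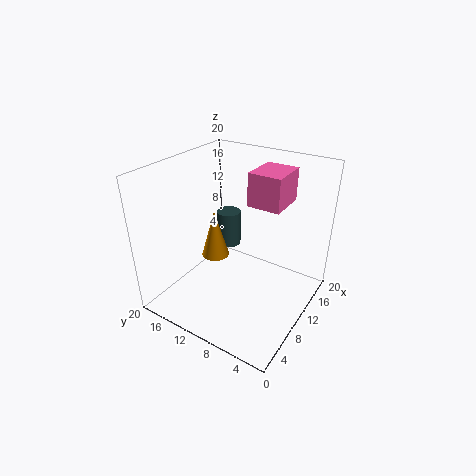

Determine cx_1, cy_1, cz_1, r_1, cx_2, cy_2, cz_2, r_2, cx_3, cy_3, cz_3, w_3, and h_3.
cx_1 = 18; cy_1 = 17; cz_1 = 3; r_1 = 2; cx_2 = 10; cy_2 = 14; cz_2 = 6; r_2 = 2; cx_3 = 14; cy_3 = 6; cz_3 = 13; w_3 = 6; h_3 = 5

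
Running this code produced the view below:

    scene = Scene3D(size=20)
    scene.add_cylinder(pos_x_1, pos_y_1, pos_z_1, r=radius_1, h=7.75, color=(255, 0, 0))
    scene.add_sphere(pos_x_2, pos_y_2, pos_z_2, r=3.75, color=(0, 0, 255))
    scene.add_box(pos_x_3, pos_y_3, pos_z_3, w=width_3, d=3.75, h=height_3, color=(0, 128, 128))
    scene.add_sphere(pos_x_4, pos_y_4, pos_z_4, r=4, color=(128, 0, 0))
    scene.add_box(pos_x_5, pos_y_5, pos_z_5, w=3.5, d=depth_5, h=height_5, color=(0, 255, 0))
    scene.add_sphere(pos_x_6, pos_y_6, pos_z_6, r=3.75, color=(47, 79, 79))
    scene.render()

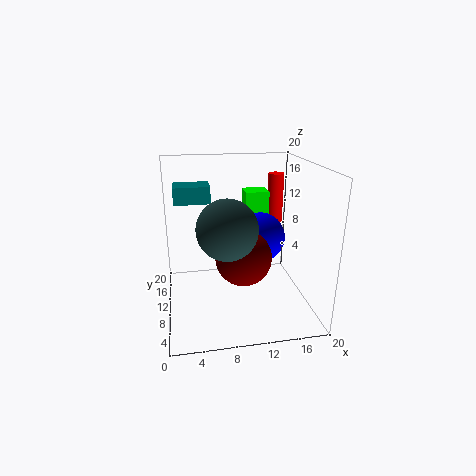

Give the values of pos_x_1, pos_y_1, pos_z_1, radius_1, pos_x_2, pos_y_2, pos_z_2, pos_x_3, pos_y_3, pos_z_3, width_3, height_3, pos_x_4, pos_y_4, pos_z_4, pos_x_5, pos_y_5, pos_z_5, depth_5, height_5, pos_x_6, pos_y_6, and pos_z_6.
pos_x_1 = 17.5; pos_y_1 = 17.5; pos_z_1 = 9.5; radius_1 = 1.25; pos_x_2 = 14; pos_y_2 = 13.25; pos_z_2 = 8.5; pos_x_3 = 1.5; pos_y_3 = 13.5; pos_z_3 = 14; width_3 = 5.25; height_3 = 2.5; pos_x_4 = 10.75; pos_y_4 = 9.75; pos_z_4 = 7; pos_x_5 = 12; pos_y_5 = 14; pos_z_5 = 9.5; depth_5 = 3.25; height_5 = 5.75; pos_x_6 = 7.75; pos_y_6 = 5; pos_z_6 = 13.25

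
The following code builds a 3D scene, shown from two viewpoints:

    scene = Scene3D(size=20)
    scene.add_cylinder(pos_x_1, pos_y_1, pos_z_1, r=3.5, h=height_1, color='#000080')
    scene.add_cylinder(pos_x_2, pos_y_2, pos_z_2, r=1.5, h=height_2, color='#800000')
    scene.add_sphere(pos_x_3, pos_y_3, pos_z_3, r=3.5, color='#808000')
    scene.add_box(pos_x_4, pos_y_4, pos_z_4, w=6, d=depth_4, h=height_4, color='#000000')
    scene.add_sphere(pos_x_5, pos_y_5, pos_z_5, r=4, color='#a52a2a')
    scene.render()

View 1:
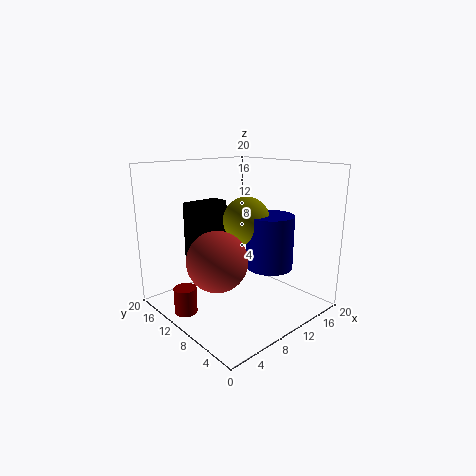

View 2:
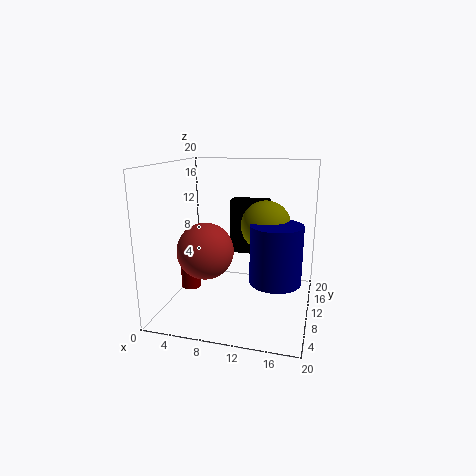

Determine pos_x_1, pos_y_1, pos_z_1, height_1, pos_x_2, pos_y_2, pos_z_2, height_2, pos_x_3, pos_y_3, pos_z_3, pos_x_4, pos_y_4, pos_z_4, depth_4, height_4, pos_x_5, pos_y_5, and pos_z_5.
pos_x_1 = 15.5, pos_y_1 = 9, pos_z_1 = 4.5, height_1 = 8, pos_x_2 = 2, pos_y_2 = 11.5, pos_z_2 = 1, height_2 = 3.5, pos_x_3 = 13.5, pos_y_3 = 12, pos_z_3 = 11.5, pos_x_4 = 7, pos_y_4 = 16, pos_z_4 = 5.5, depth_4 = 3, height_4 = 8.5, pos_x_5 = 5.5, pos_y_5 = 9, pos_z_5 = 8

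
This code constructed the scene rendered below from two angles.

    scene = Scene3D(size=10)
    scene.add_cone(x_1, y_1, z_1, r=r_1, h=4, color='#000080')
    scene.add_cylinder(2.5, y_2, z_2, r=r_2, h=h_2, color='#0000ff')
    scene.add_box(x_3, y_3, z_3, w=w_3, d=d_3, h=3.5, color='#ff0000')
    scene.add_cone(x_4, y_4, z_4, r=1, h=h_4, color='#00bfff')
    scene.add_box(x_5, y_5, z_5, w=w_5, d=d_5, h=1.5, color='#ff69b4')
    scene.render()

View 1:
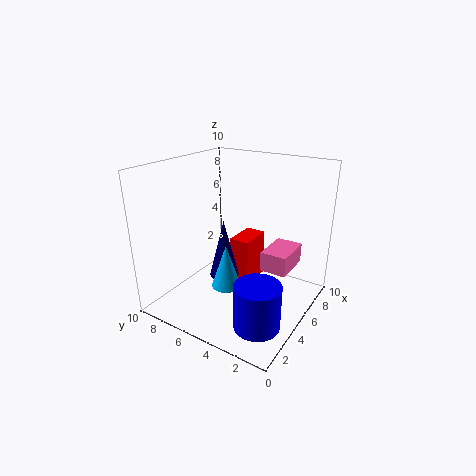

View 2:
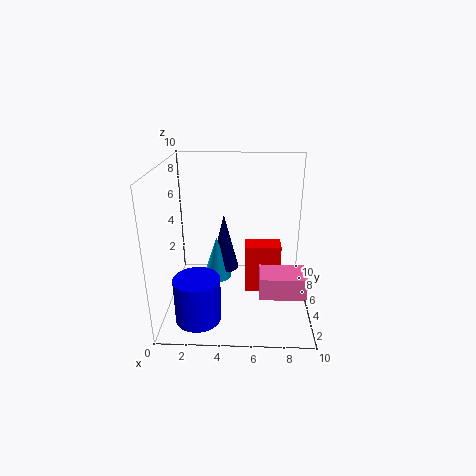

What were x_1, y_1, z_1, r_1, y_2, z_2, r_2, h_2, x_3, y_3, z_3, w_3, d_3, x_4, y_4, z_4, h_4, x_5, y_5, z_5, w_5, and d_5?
x_1 = 4; y_1 = 5.5; z_1 = 2.5; r_1 = 1; y_2 = 2; z_2 = 0.5; r_2 = 1.5; h_2 = 3; x_3 = 5.5; y_3 = 4.5; z_3 = 1; w_3 = 2.5; d_3 = 1.5; x_4 = 3.5; y_4 = 5; z_4 = 2; h_4 = 3; x_5 = 6.5; y_5 = 2; z_5 = 2; w_5 = 3; d_5 = 2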